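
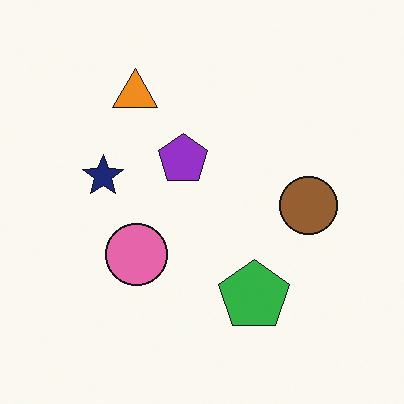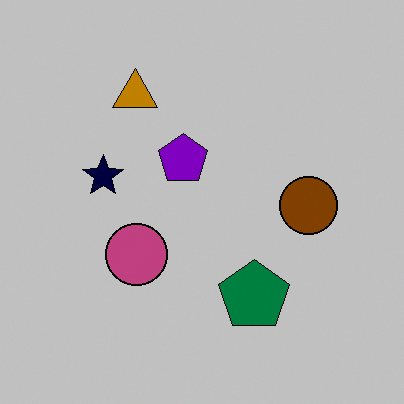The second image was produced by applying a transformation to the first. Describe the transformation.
The image was heavily posterized to just a handful of flat colors.

Each flat color has snapped to a coarser quantized level — most visibly, the near-white background has dropped to a flat grey.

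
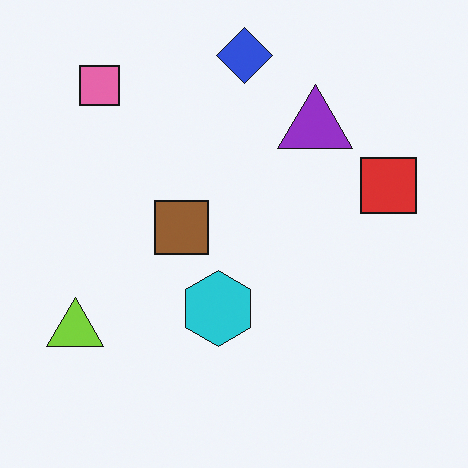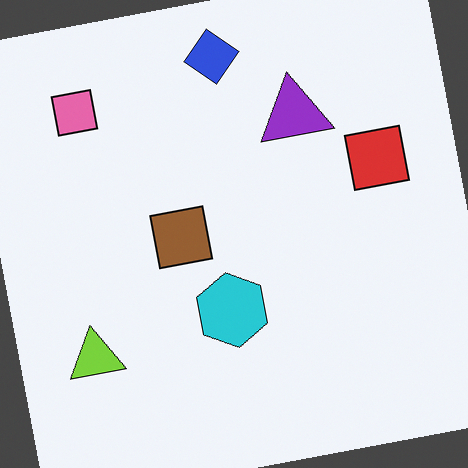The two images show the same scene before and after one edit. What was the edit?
It was rotated counter-clockwise by a few degrees.

Every shape is tilted by the same angle and the image corners show triangular fill wedges — a whole-image rotation by a non-right angle.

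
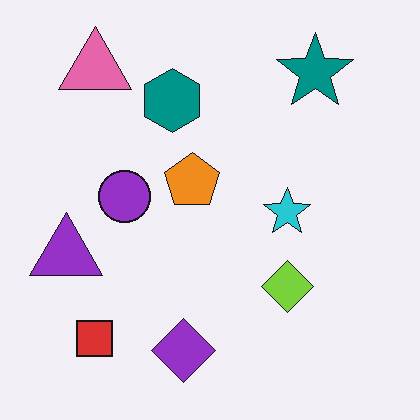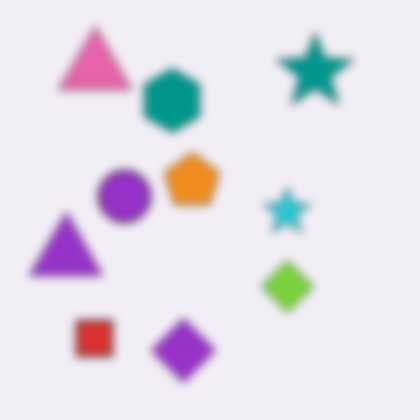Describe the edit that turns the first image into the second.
The second image is the first noticeably gaussian-blurred.

Shape edges and outlines are uniformly softened across the whole image.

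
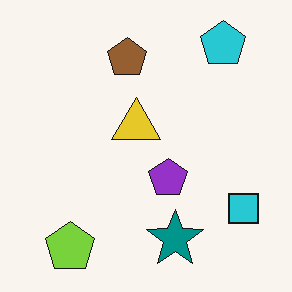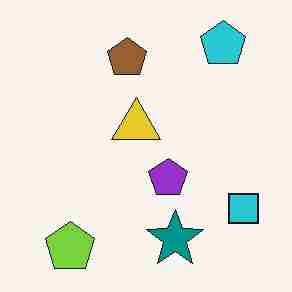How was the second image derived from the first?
Degraded with heavy JPEG compression.

Blocky 8×8 compression artifacts appear around shape edges and the flat background shows ringing — characteristic JPEG degradation.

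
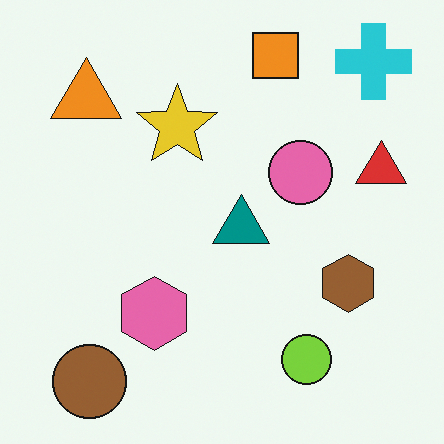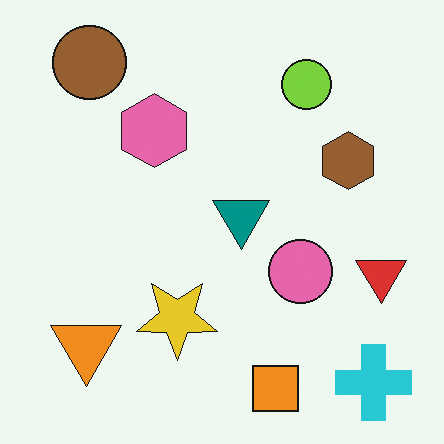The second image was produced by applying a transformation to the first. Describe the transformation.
It was flipped vertically (top ↔ bottom).

The orange square is in the top of the first image and the bottom of the second — shapes on opposite sides of the horizontal midline have swapped in a mirror flip.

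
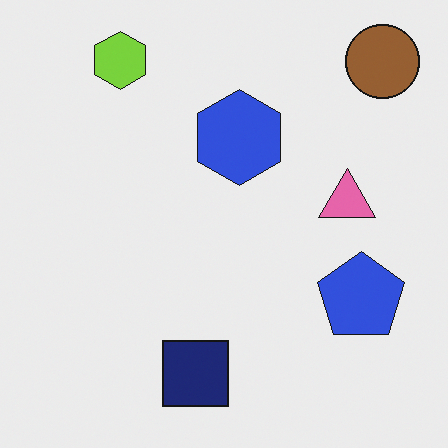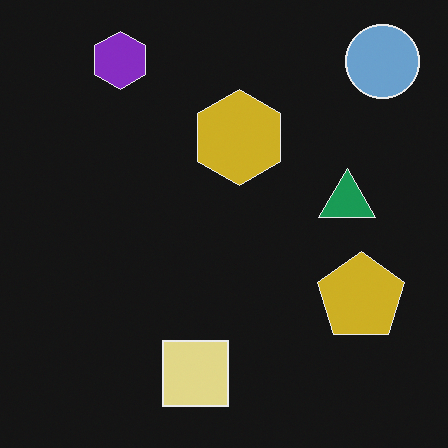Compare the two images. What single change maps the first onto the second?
Color-inverted (negative).

The light background has become dark and every shape's color is its complement — a photographic negative.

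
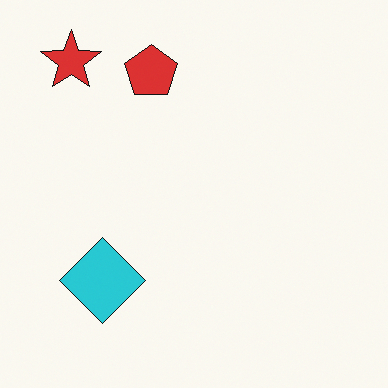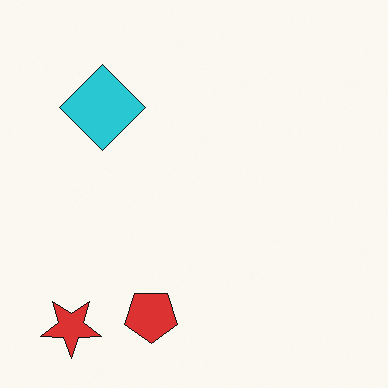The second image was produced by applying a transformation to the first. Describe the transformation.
This is the original image flipped vertically (top ↔ bottom).

The red star is in the top-left of the first image and the bottom-left of the second — shapes on opposite sides of the horizontal midline have swapped in a mirror flip.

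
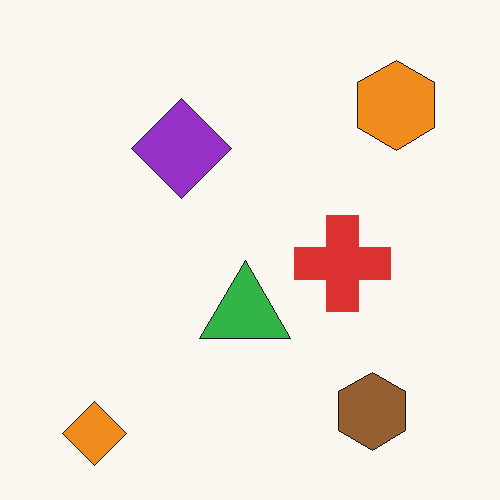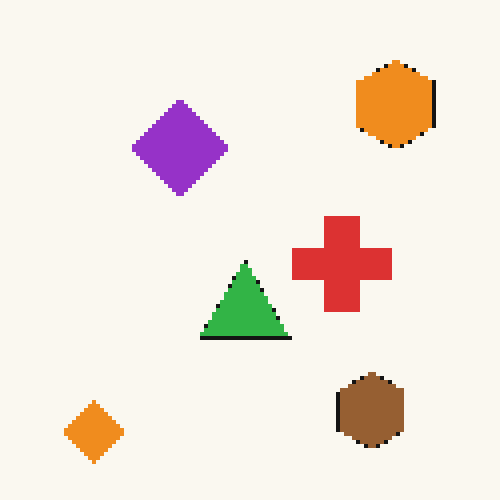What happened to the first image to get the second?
Mildly pixelated.

Shapes are reduced to large square blocks; fine edges and outlines are lost — a downscale-then-upscale (mosaic) effect.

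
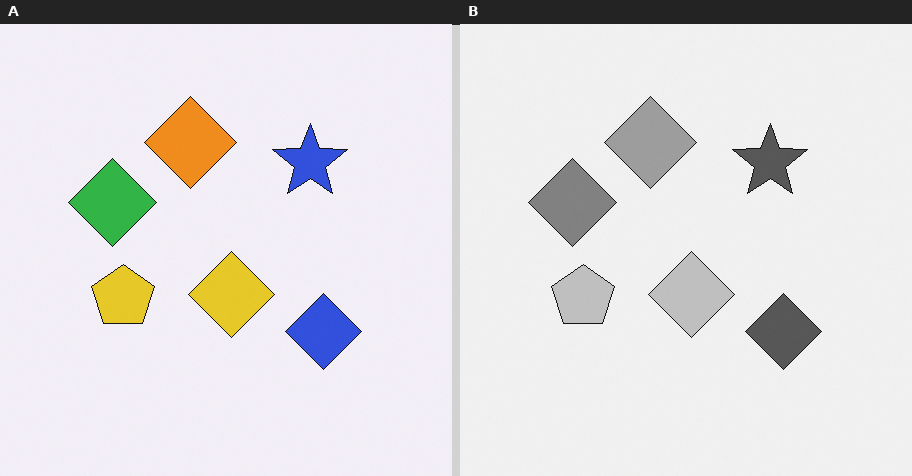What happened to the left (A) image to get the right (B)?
The image was converted to grayscale.

All color is removed — every shape is now a shade of grey.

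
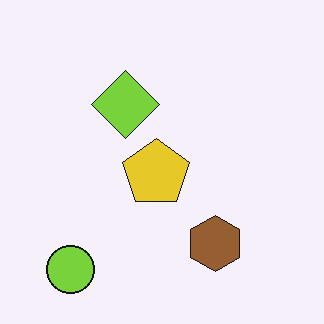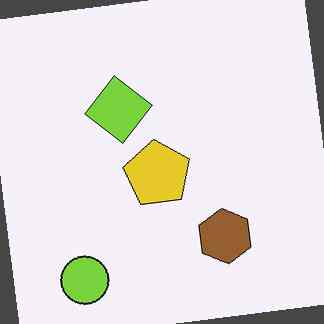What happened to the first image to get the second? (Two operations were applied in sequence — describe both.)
The second image is the first rotated counter-clockwise by a few degrees, then given moderate JPEG compression.

Every shape is tilted by the same angle and the image corners show triangular fill wedges — a whole-image rotation by a non-right angle. Blocky 8×8 compression artifacts appear around shape edges and the flat background shows ringing — characteristic JPEG degradation.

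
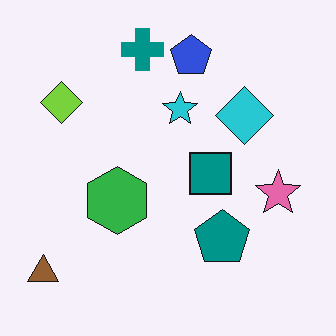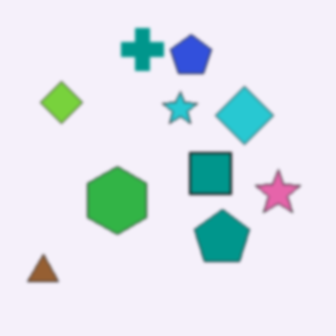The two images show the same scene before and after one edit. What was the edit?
This is the original image slightly softened.

Shape edges and outlines are uniformly softened across the whole image.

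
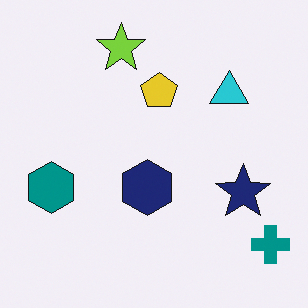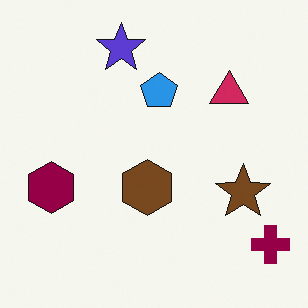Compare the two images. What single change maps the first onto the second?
This is the original image hue-shifted through roughly half the color wheel.

Every shape's color has rotated by the same amount around the hue wheel — a uniform hue shift.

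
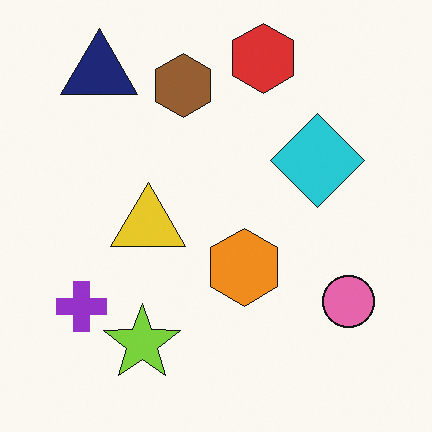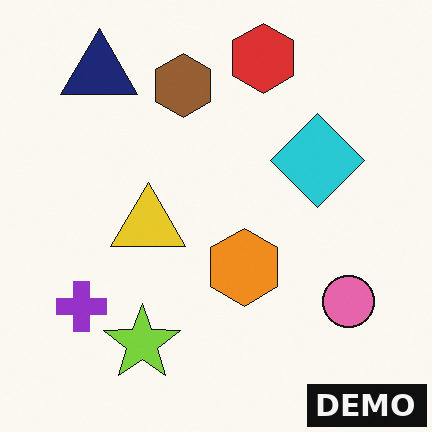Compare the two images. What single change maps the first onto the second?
The second image is the first watermarked with the text "DEMO" in the lower-right corner.

A dark label reading "DEMO" appears in the lower-right corner.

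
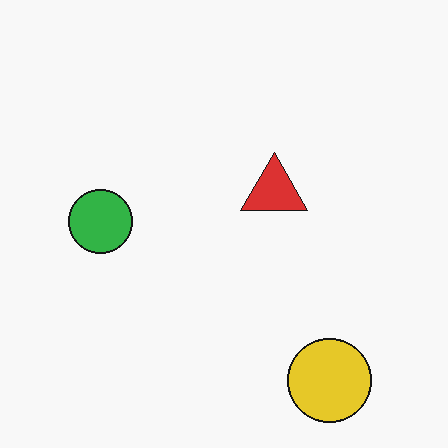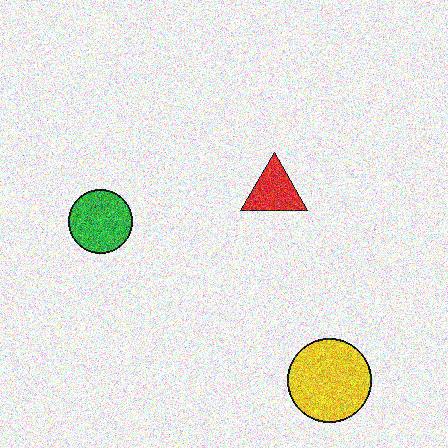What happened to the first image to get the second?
It was degraded with a thick layer of grain.

Random speckle covers the whole image, including the flat background.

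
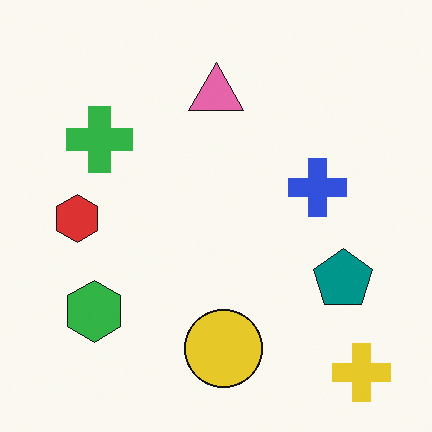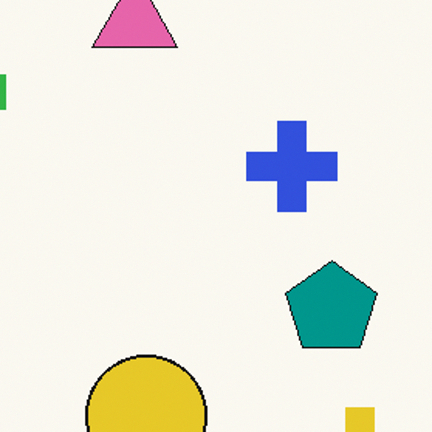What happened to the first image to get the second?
The transformation is: cropped slightly and scaled back up.

The visible shapes are larger and the field of view is narrower; shapes near the original edges may be partly or wholly outside the frame — a crop-and-rescale.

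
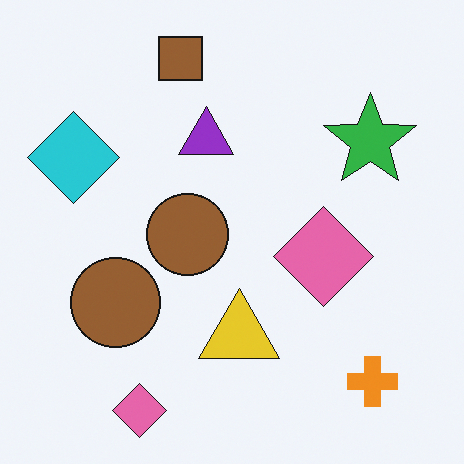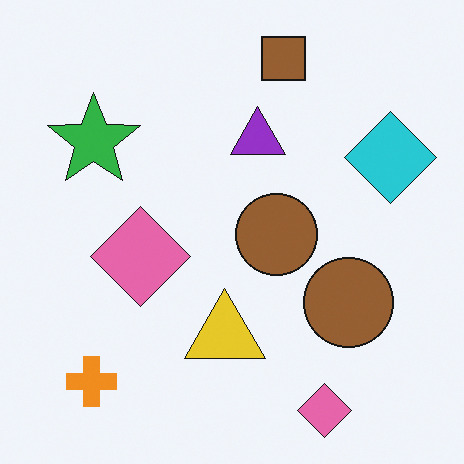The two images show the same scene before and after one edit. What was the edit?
The second image is the first flipped horizontally (left ↔ right).

The cyan diamond is in the left of the first image and the right of the second — shapes on opposite sides of the vertical midline have swapped in a mirror flip.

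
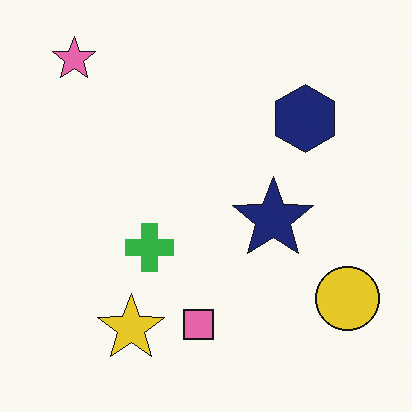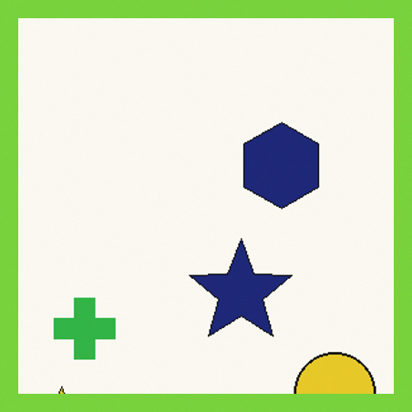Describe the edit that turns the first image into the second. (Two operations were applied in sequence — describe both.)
This is the original image cropped to a modestly smaller region and rescaled, then framed with a lime border.

The visible shapes are larger and the field of view is narrower; shapes near the original edges may be partly or wholly outside the frame — a crop-and-rescale. A solid lime frame runs around the edge of the second image, with the content slightly shrunk inside it.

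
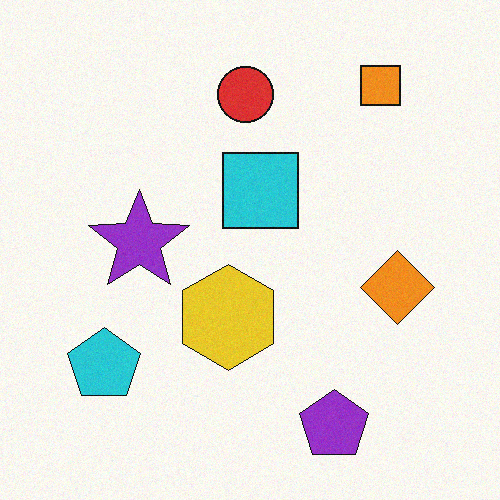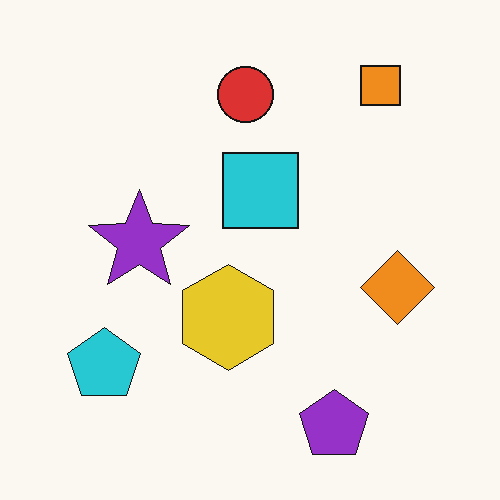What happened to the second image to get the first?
It was degraded with subtle gaussian noise.

Random speckle covers the whole image, including the flat background.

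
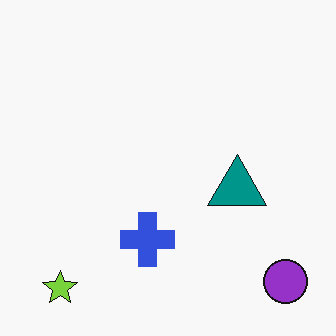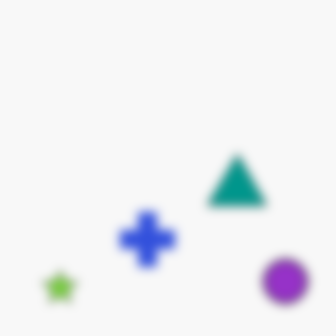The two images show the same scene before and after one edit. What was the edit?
The transformation is: strongly gaussian-blurred.

Shape edges and outlines are uniformly softened across the whole image.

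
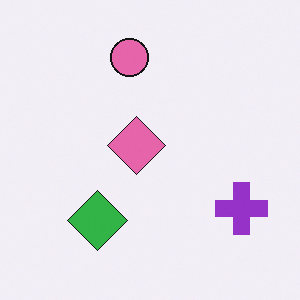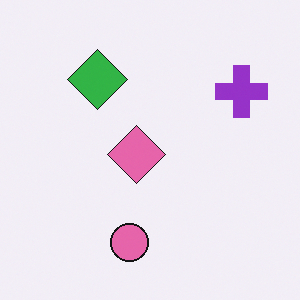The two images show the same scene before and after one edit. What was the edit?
This is the original image flipped vertically (top ↔ bottom).

The pink circle is in the top of the first image and the bottom of the second — shapes on opposite sides of the horizontal midline have swapped in a mirror flip.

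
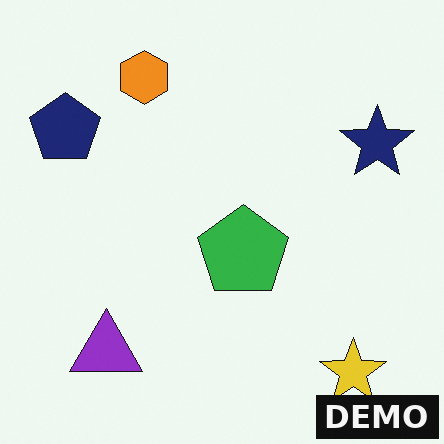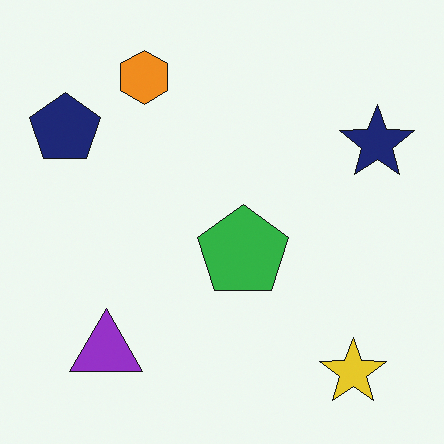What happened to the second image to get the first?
It was watermarked with the text "DEMO" in the lower-right corner.

A dark label reading "DEMO" appears in the lower-right corner.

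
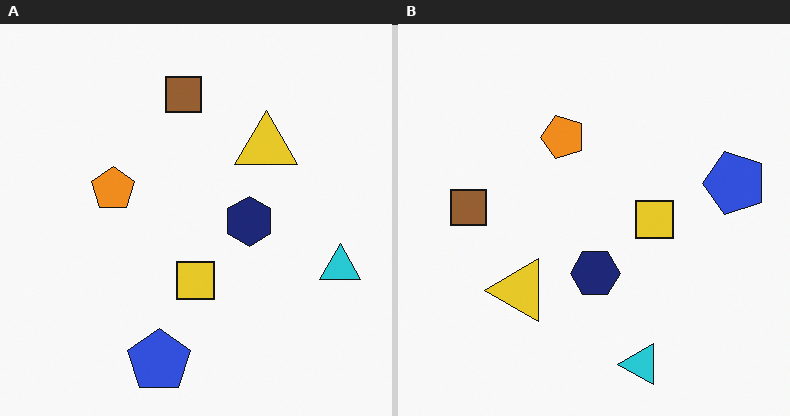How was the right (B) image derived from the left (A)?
It was transposed (reflected across the top-left ↔ bottom-right diagonal).

Shapes have swapped their row and column positions — what was in the top-right is now in the bottom-left — a diagonal reflection.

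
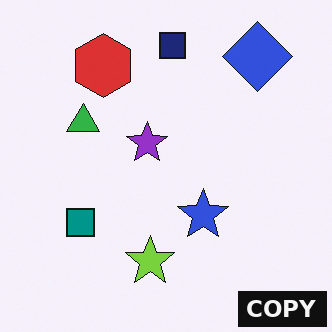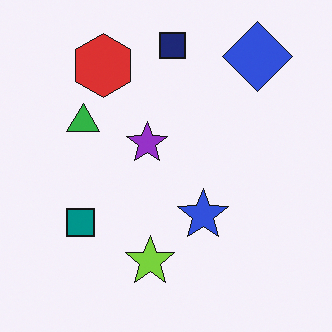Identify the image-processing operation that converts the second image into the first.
This is the original image watermarked with the text "COPY" in the lower-right corner.

A dark label reading "COPY" appears in the lower-right corner.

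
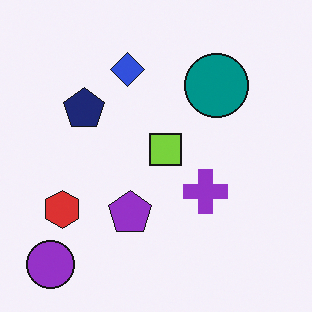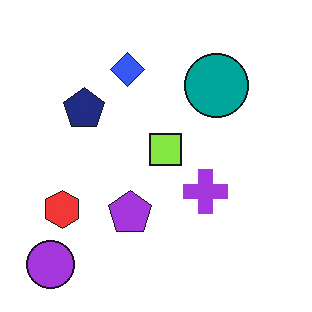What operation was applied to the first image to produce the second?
This is the original image brightened a little.

Every pixel — background and shapes alike — is uniformly brightened.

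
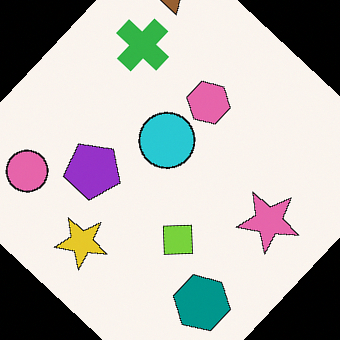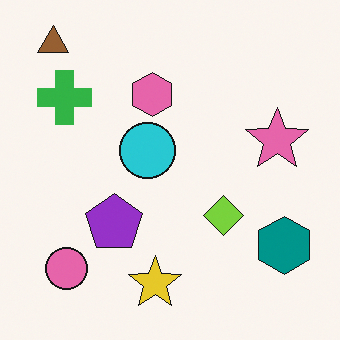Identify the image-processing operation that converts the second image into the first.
It was rotated clockwise by a large amount — several tens of degrees.

Every shape is tilted by the same angle and the image corners show triangular fill wedges — a whole-image rotation by a non-right angle.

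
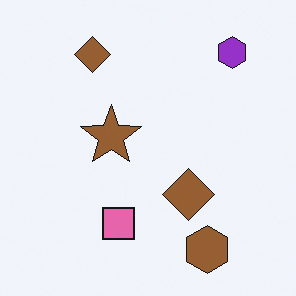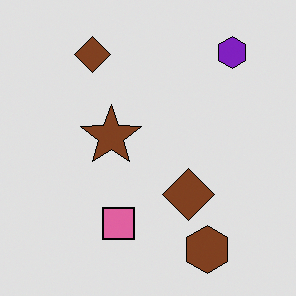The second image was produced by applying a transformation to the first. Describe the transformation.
The second image is the first moderately posterized.

Each flat color has snapped to a coarser quantized level — most visibly, the near-white background has dropped to a flat grey.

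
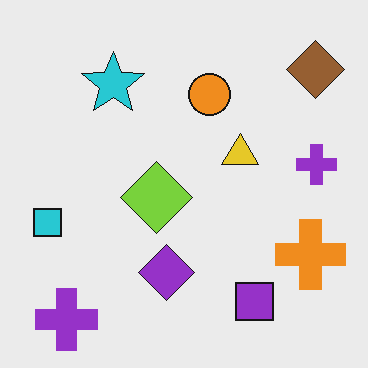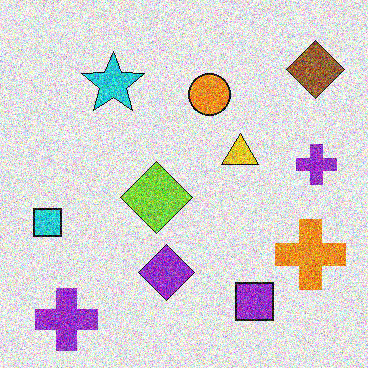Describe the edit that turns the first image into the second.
The transformation is: degraded with heavy additive noise.

Random speckle covers the whole image, including the flat background.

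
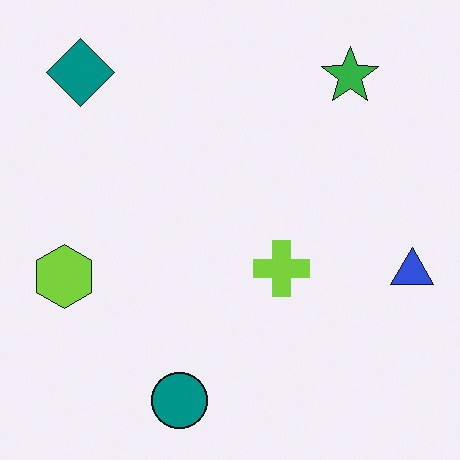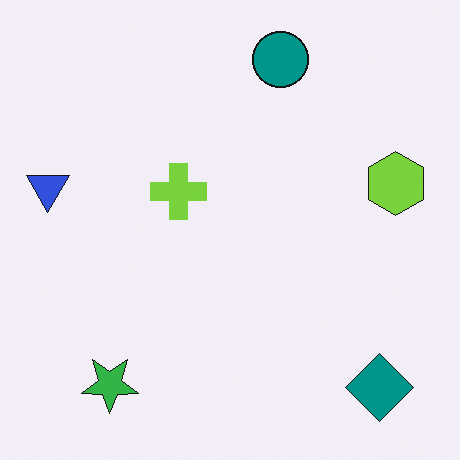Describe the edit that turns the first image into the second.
The second image is the first rotated 180°.

The teal diamond sits in the top-left of the first image and the bottom-right of the second — consistent with a whole-image 180° rotation.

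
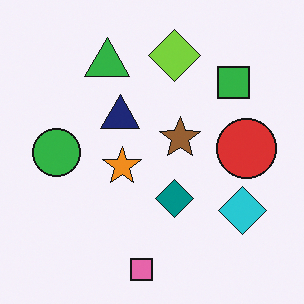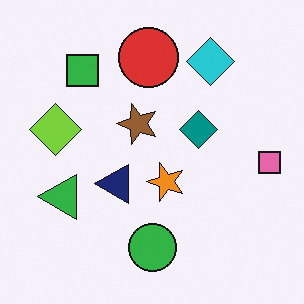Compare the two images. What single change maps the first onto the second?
Rotated 90° counter-clockwise.

The pink square sits in the bottom of the first image and the right of the second — consistent with a whole-image 90° counter-clockwise rotation.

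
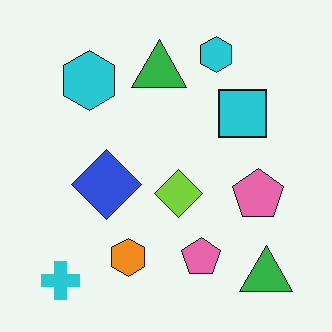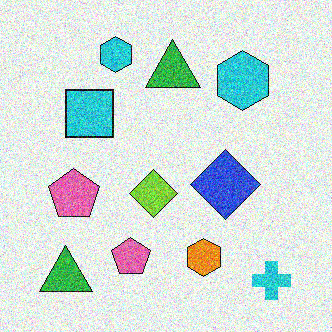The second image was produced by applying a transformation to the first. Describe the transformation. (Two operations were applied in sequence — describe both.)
It was flipped horizontally (left ↔ right), then degraded with a thick layer of grain.

The cyan cross is in the bottom-left of the first image and the bottom-right of the second — shapes on opposite sides of the vertical midline have swapped in a mirror flip. Random speckle covers the whole image, including the flat background.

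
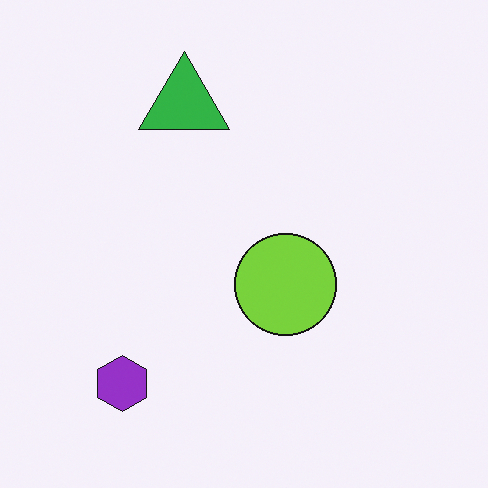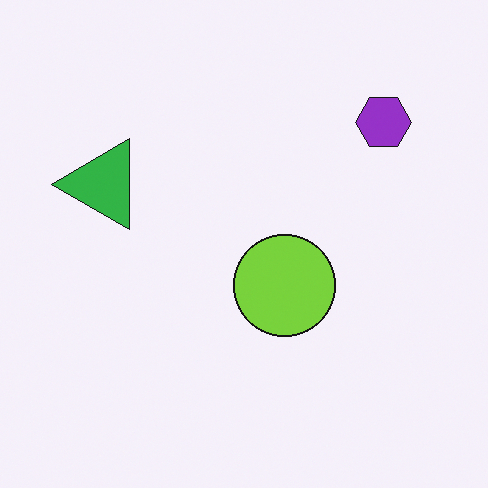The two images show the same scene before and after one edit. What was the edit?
The transformation is: transposed (reflected across the top-left ↔ bottom-right diagonal).

Shapes have swapped their row and column positions — what was in the top-right is now in the bottom-left — a diagonal reflection.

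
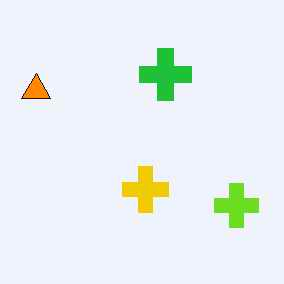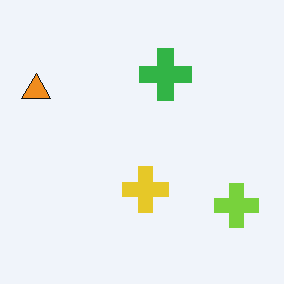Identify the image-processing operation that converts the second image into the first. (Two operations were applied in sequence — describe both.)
The image was JPEG-compressed with visible artifacts, then slightly oversaturated.

Blocky 8×8 compression artifacts appear around shape edges and the flat background shows ringing — characteristic JPEG degradation. All colors are more vivid — a global saturation change.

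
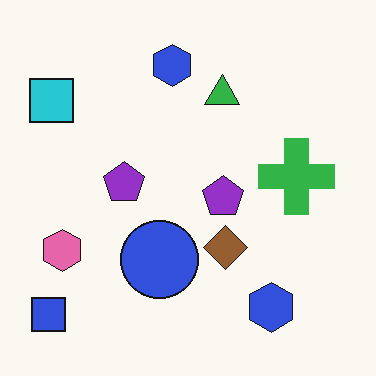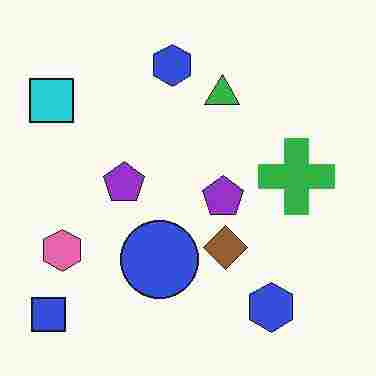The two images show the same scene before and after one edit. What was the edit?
The image was heavily JPEG-compressed with obvious blocking artifacts.

Blocky 8×8 compression artifacts appear around shape edges and the flat background shows ringing — characteristic JPEG degradation.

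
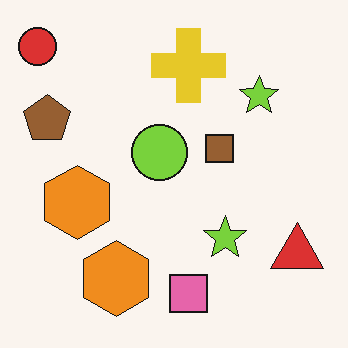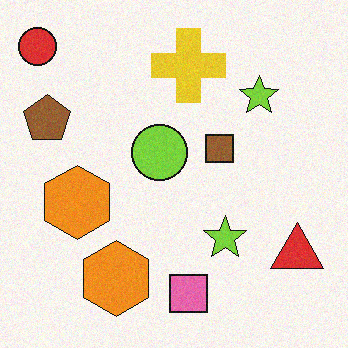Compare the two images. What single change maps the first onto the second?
Degraded with subtle gaussian noise.

Random speckle covers the whole image, including the flat background.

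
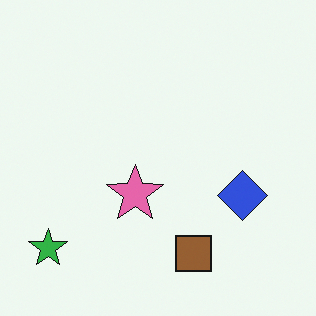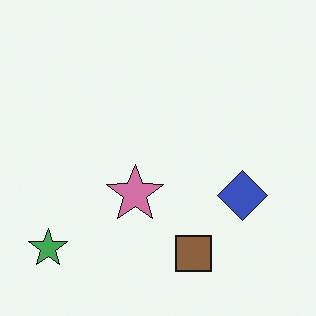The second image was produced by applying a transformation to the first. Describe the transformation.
The second image is the first slightly desaturated.

All colors are more muted and greyish — a global saturation change.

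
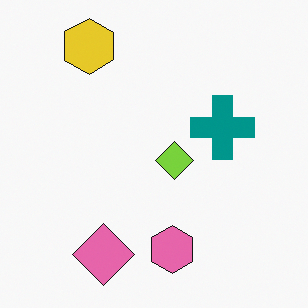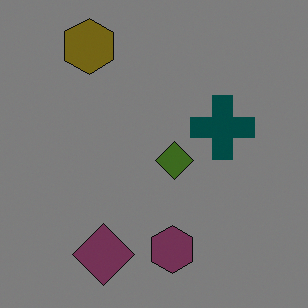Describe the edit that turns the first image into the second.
The second image is the first darkened a lot.

Every pixel — background and shapes alike — is uniformly darkened.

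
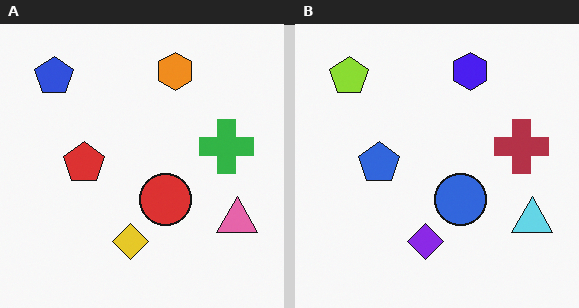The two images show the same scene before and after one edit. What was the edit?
It was hue-shifted through roughly half the color wheel.

Every shape's color has rotated by the same amount around the hue wheel — a uniform hue shift.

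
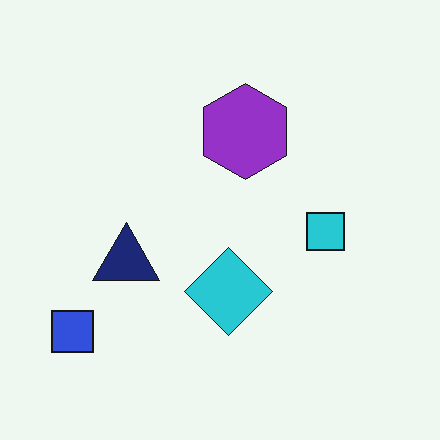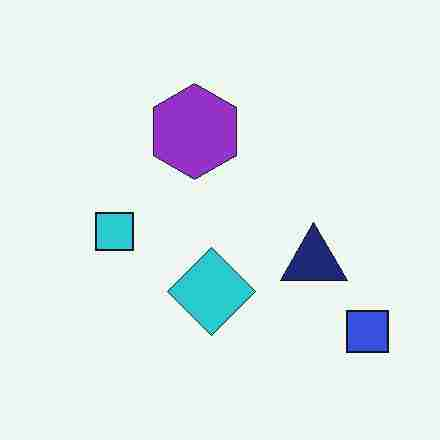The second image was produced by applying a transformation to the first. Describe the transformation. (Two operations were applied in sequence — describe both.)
It was flipped horizontally (left ↔ right), then degraded with heavy JPEG compression.

The blue square is in the bottom-left of the first image and the bottom-right of the second — shapes on opposite sides of the vertical midline have swapped in a mirror flip. Blocky 8×8 compression artifacts appear around shape edges and the flat background shows ringing — characteristic JPEG degradation.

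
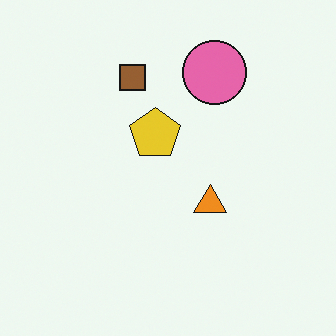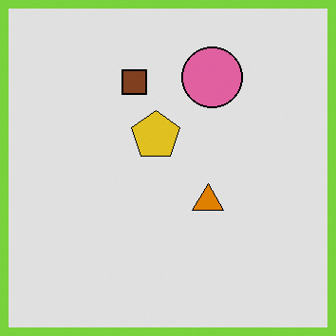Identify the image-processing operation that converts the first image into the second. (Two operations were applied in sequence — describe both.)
The transformation is: posterized to a reduced palette, then framed with a lime border.

Each flat color has snapped to a coarser quantized level — most visibly, the near-white background has dropped to a flat grey. A solid lime frame runs around the edge of the second image, with the content slightly shrunk inside it.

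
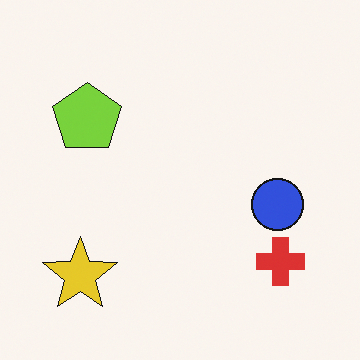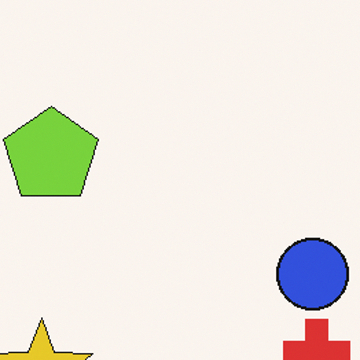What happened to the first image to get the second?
It was cropped to a modestly smaller region and rescaled.

The visible shapes are larger and the field of view is narrower; shapes near the original edges may be partly or wholly outside the frame — a crop-and-rescale.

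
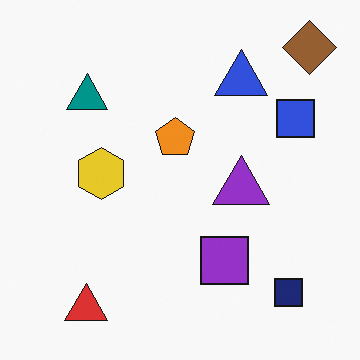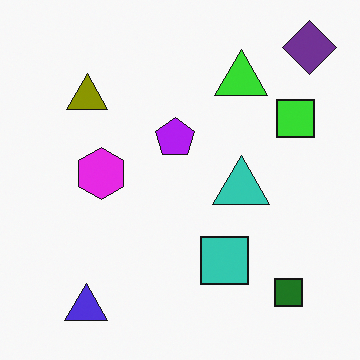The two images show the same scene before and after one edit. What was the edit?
The transformation is: hue-shifted by a large amount.

Every shape's color has rotated by the same amount around the hue wheel — a uniform hue shift.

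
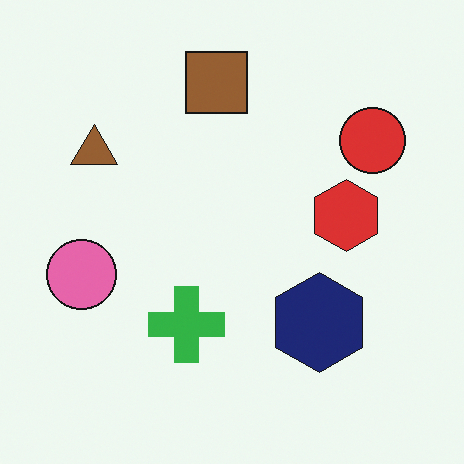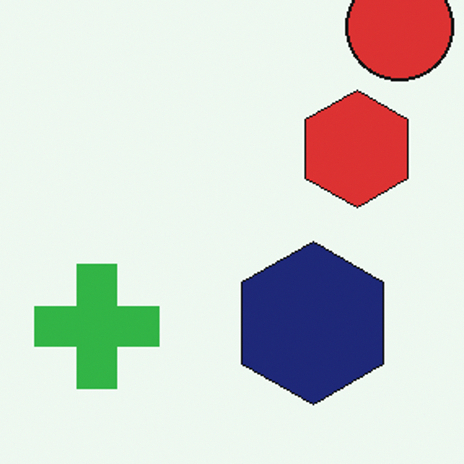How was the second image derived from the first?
The second image is the first cropped to a noticeably smaller region and rescaled.

The visible shapes are larger and the field of view is narrower; shapes near the original edges may be partly or wholly outside the frame — a crop-and-rescale.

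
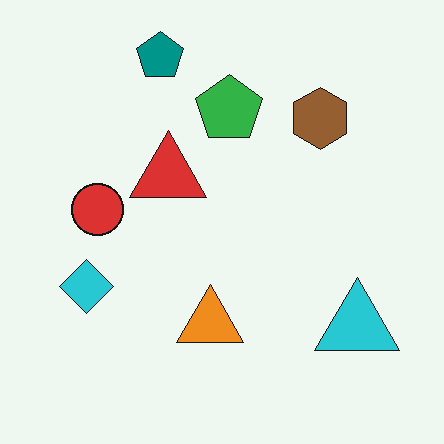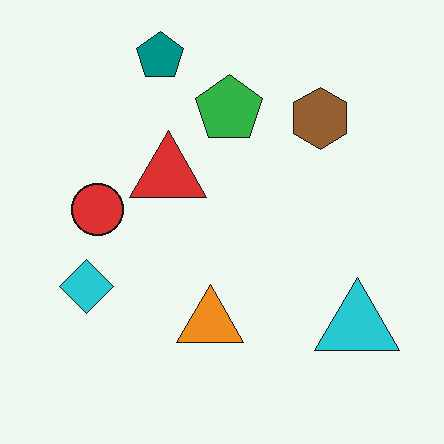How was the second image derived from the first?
This is the original image JPEG-compressed with visible artifacts.

Blocky 8×8 compression artifacts appear around shape edges and the flat background shows ringing — characteristic JPEG degradation.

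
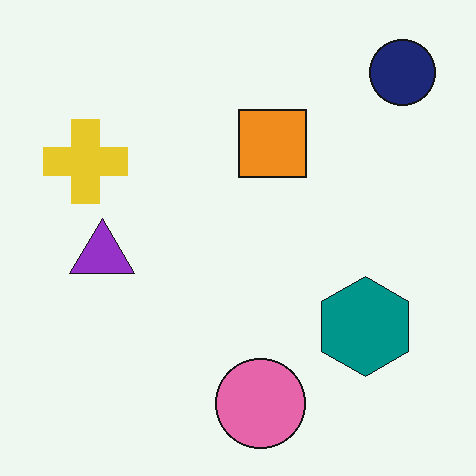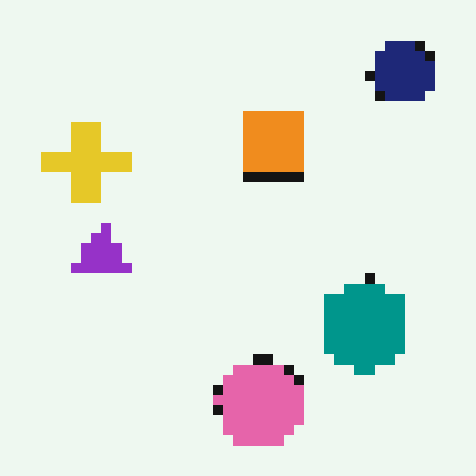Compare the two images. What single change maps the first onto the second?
The transformation is: heavily pixelated into large blocks.

Shapes are reduced to large square blocks; fine edges and outlines are lost — a downscale-then-upscale (mosaic) effect.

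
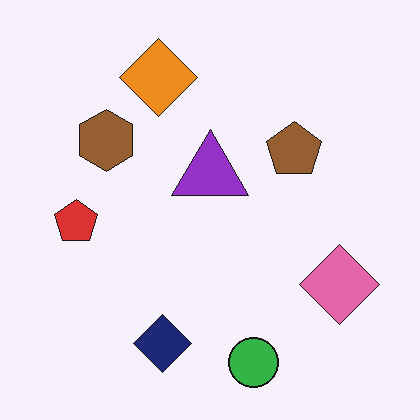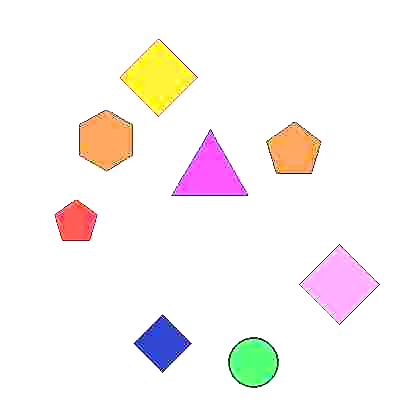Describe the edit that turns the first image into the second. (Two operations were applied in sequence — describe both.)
The transformation is: degraded with heavy JPEG compression, then noticeably brightened.

Blocky 8×8 compression artifacts appear around shape edges and the flat background shows ringing — characteristic JPEG degradation. Every pixel — background and shapes alike — is uniformly brightened.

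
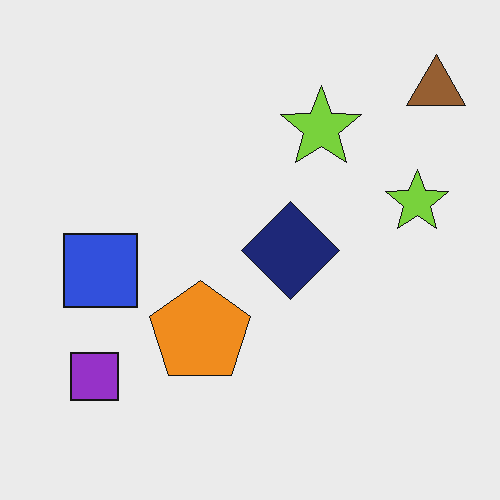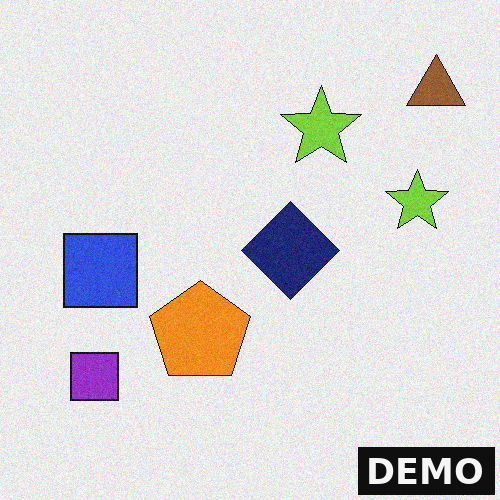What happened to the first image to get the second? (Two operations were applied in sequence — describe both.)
The image was degraded with a light layer of grain, then watermarked with the text "DEMO" in the lower-right corner.

Random speckle covers the whole image, including the flat background. A dark label reading "DEMO" appears in the lower-right corner.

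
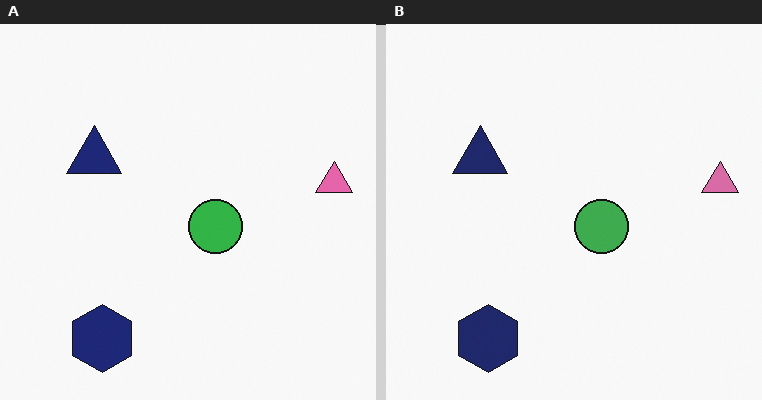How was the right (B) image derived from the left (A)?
The transformation is: slightly desaturated.

All colors are more muted and greyish — a global saturation change.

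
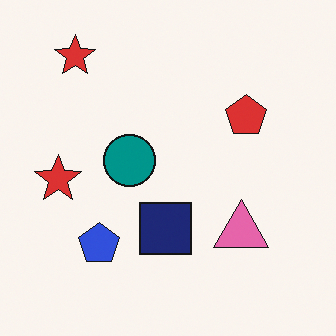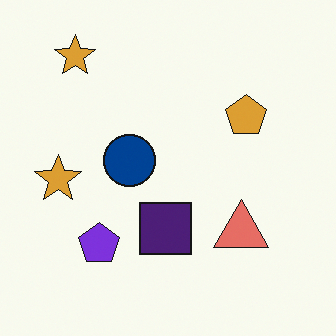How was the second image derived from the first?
The image was hue-shifted by a small amount.

Every shape's color has rotated by the same amount around the hue wheel — a uniform hue shift.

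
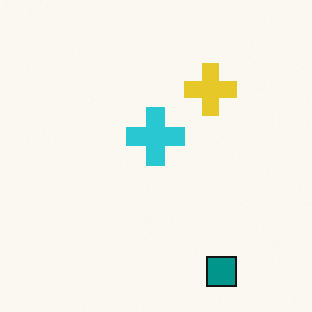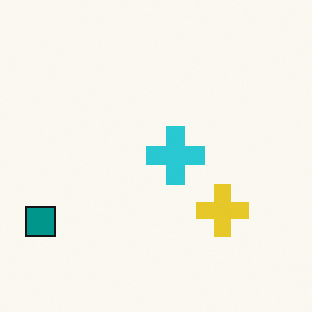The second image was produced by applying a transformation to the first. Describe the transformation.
Rotated 90° clockwise.

The teal square sits in the bottom-right of the first image and the bottom-left of the second — consistent with a whole-image 90° clockwise rotation.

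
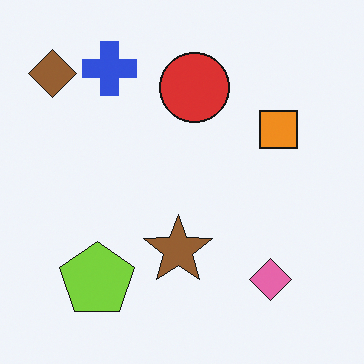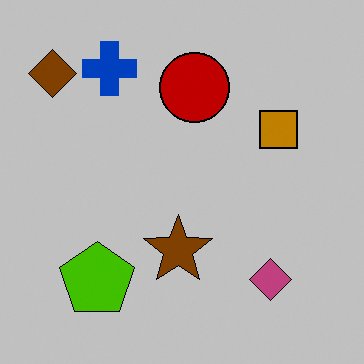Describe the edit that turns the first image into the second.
The second image is the first heavily posterized to just a handful of flat colors.

Each flat color has snapped to a coarser quantized level — most visibly, the near-white background has dropped to a flat grey.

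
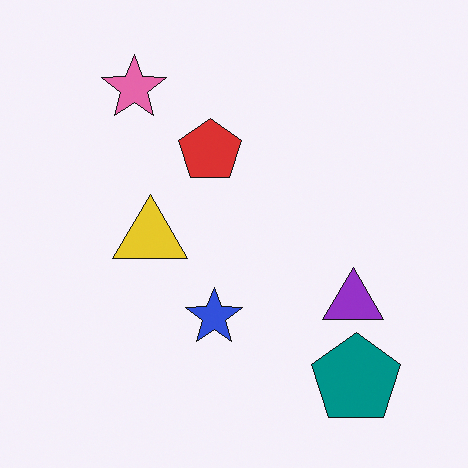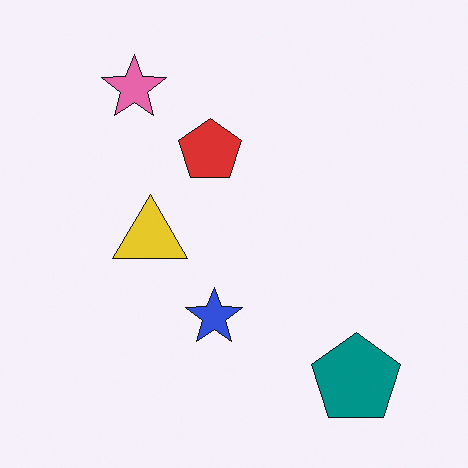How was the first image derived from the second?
The transformation is: overlaid with an additional purple triangle.

A purple triangle appears in the first image that is absent from the second.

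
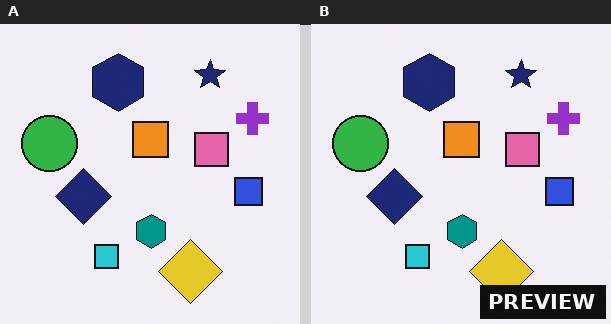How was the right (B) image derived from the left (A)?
The transformation is: watermarked with the text "PREVIEW" in the lower-right corner.

A dark label reading "PREVIEW" appears in the lower-right corner.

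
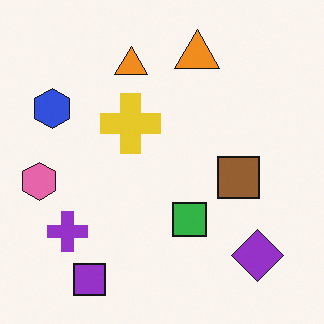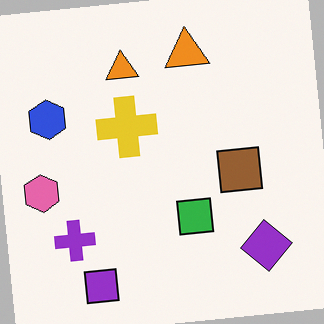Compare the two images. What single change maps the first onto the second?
Rotated counter-clockwise by a few degrees.

Every shape is tilted by the same angle and the image corners show triangular fill wedges — a whole-image rotation by a non-right angle.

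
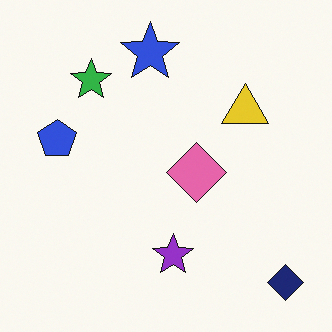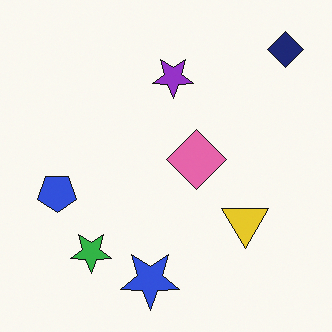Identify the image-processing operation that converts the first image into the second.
This is the original image flipped vertically (top ↔ bottom).

The navy diamond is in the bottom-right of the first image and the top-right of the second — shapes on opposite sides of the horizontal midline have swapped in a mirror flip.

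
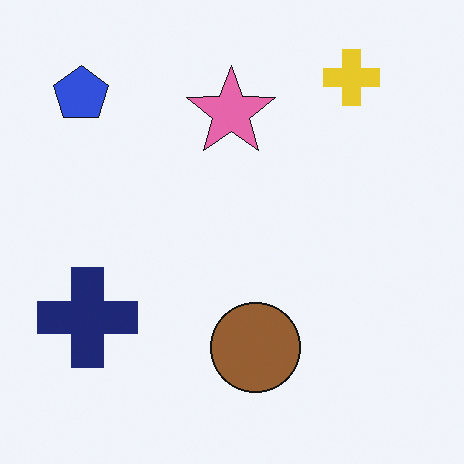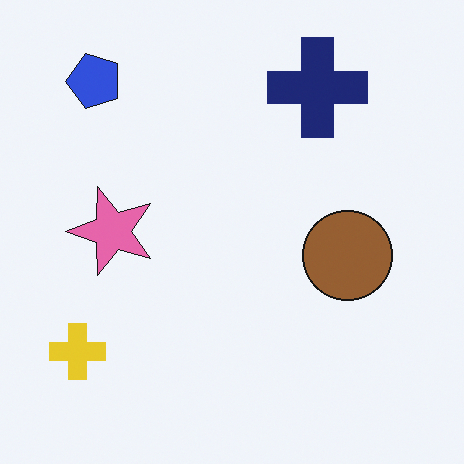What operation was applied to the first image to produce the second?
The transformation is: transposed (reflected across the top-left ↔ bottom-right diagonal).

Shapes have swapped their row and column positions — what was in the top-right is now in the bottom-left — a diagonal reflection.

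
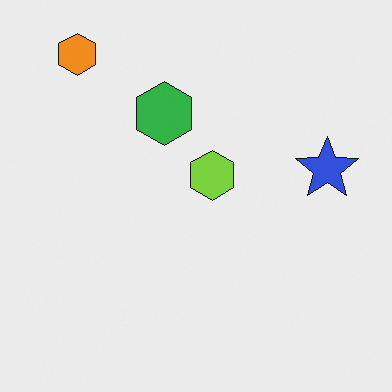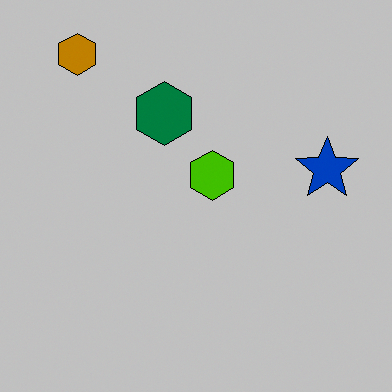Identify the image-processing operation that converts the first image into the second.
The image was heavily posterized to just a handful of flat colors.

Each flat color has snapped to a coarser quantized level — most visibly, the near-white background has dropped to a flat grey.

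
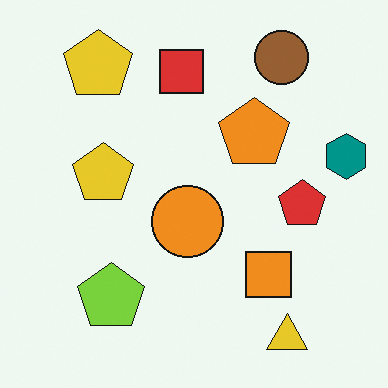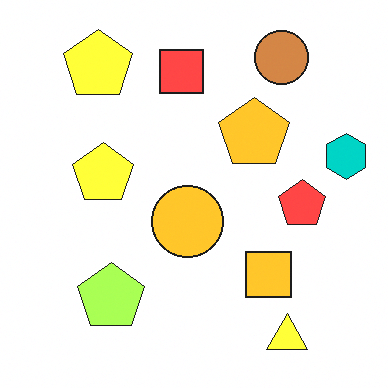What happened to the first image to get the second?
This is the original image noticeably brightened.

Every pixel — background and shapes alike — is uniformly brightened.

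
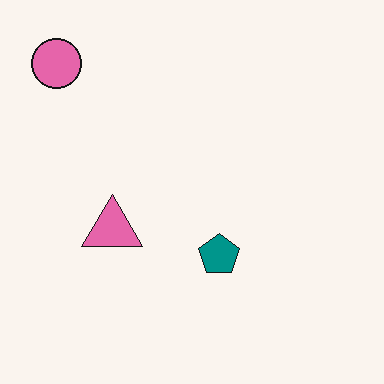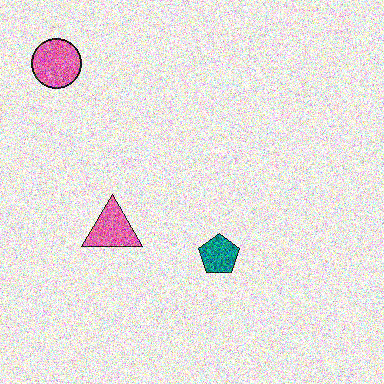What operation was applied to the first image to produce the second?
The image was degraded with heavy additive noise.

Random speckle covers the whole image, including the flat background.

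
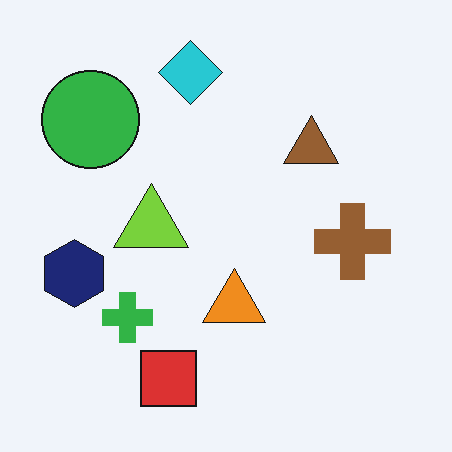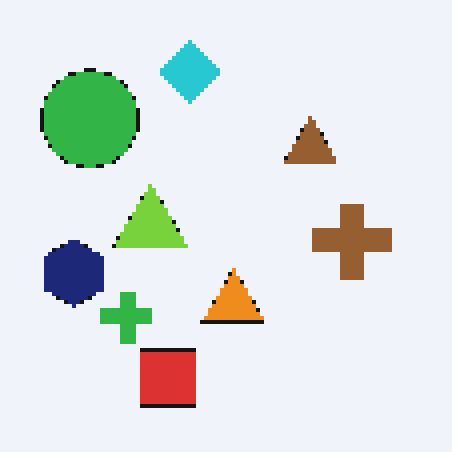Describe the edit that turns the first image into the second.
It was lightly pixelated (a mild mosaic effect).

Shapes are reduced to large square blocks; fine edges and outlines are lost — a downscale-then-upscale (mosaic) effect.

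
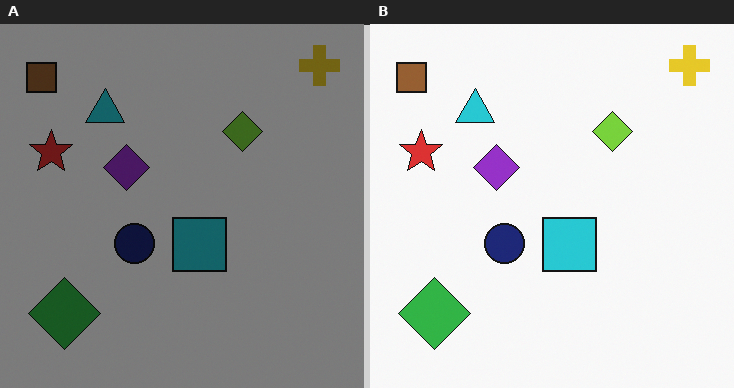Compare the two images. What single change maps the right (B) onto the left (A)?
It was darkened a lot.

Every pixel — background and shapes alike — is uniformly darkened.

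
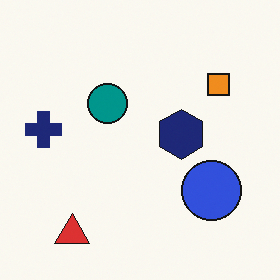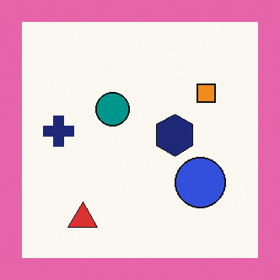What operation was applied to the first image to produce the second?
Framed with a pink border.

A solid pink frame runs around the edge of the second image, with the content slightly shrunk inside it.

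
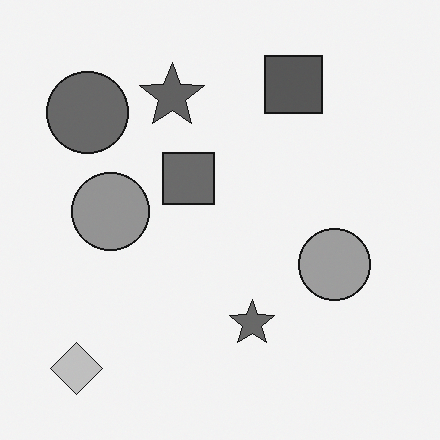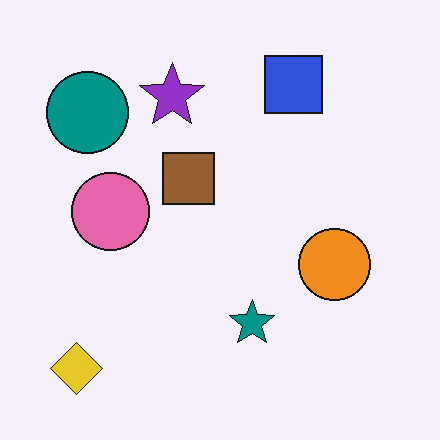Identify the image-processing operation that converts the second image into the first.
Converted to grayscale.

All color is removed — every shape is now a shade of grey.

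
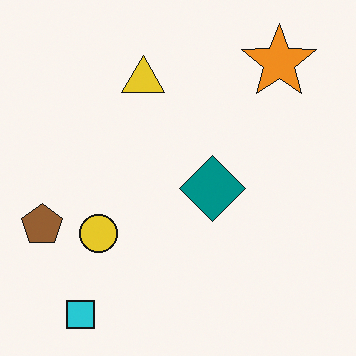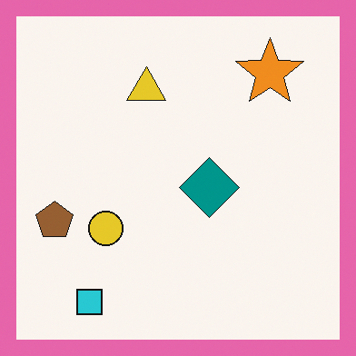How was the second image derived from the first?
Framed with a pink border.

A solid pink frame runs around the edge of the second image, with the content slightly shrunk inside it.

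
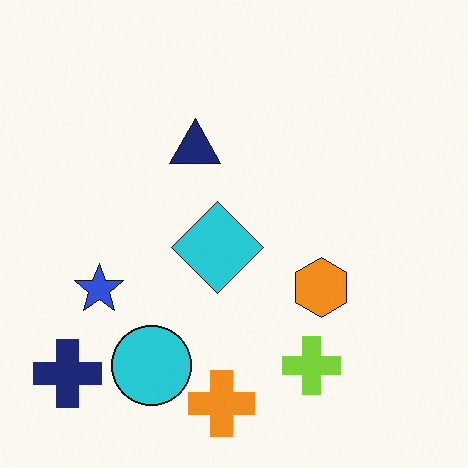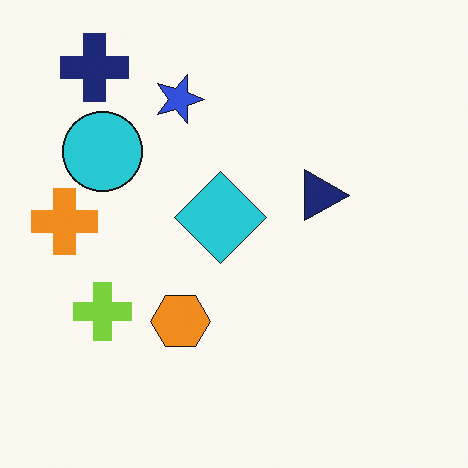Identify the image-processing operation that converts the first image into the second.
This is the original image rotated 90° clockwise.

The navy cross sits in the bottom-left of the first image and the top-left of the second — consistent with a whole-image 90° clockwise rotation.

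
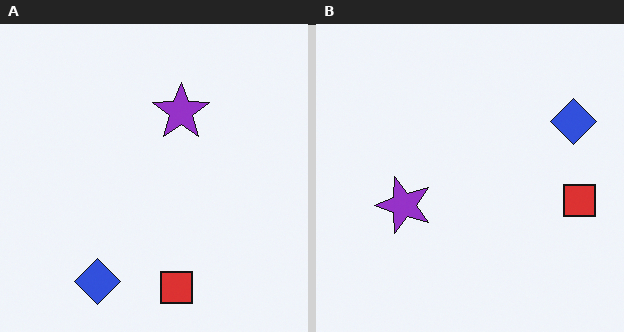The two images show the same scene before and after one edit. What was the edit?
The right (B) image is the left (A) transposed (reflected across the top-left ↔ bottom-right diagonal).

Shapes have swapped their row and column positions — what was in the top-right is now in the bottom-left — a diagonal reflection.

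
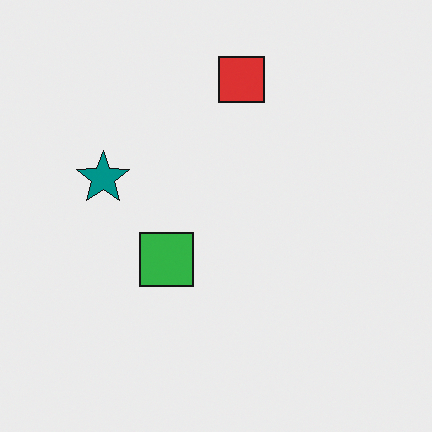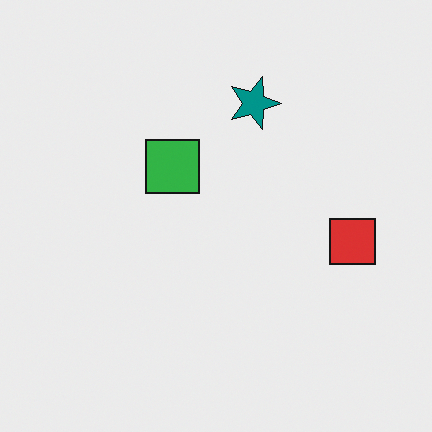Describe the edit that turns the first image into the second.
The second image is the first rotated 90° clockwise.

The red square sits in the top of the first image and the right of the second — consistent with a whole-image 90° clockwise rotation.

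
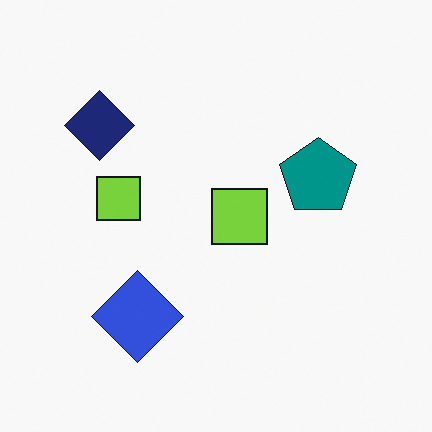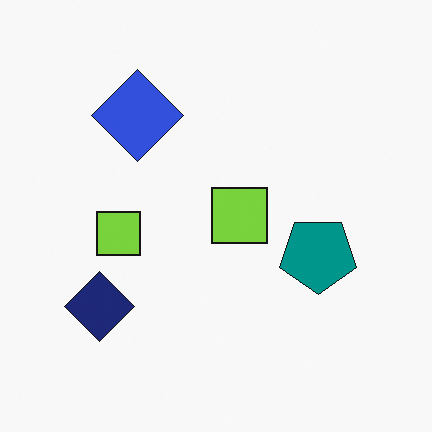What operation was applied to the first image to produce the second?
Flipped vertically (top ↔ bottom).

The blue diamond is in the bottom-left of the first image and the top-left of the second — shapes on opposite sides of the horizontal midline have swapped in a mirror flip.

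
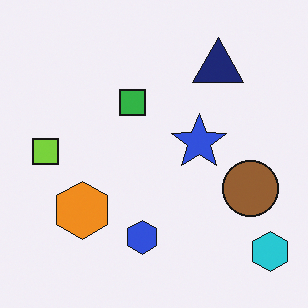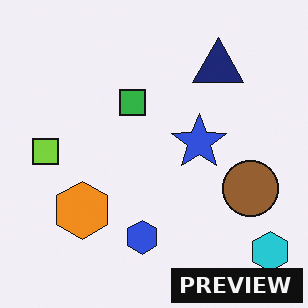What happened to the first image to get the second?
The transformation is: watermarked with the text "PREVIEW" in the lower-right corner.

A dark label reading "PREVIEW" appears in the lower-right corner.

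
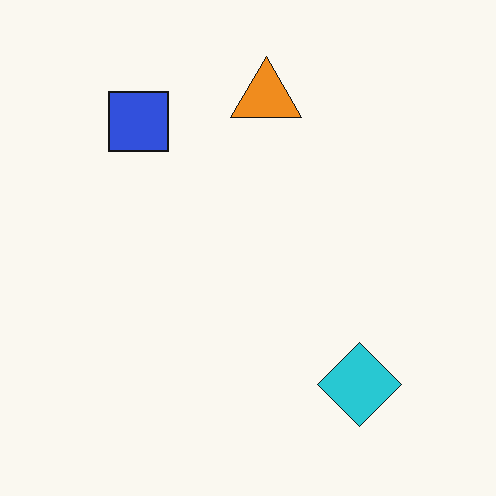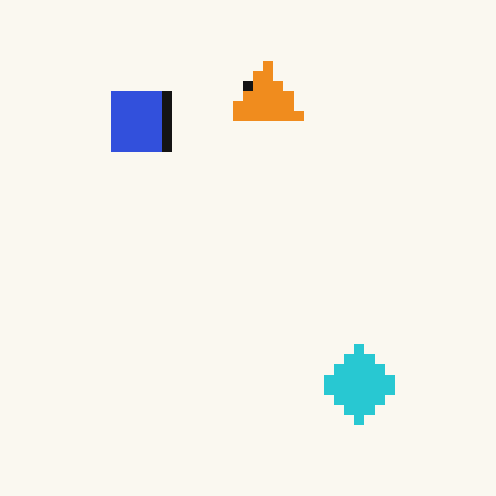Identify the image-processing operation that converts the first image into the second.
The transformation is: heavily pixelated into large blocks.

Shapes are reduced to large square blocks; fine edges and outlines are lost — a downscale-then-upscale (mosaic) effect.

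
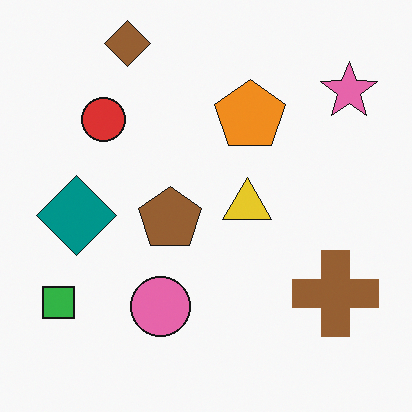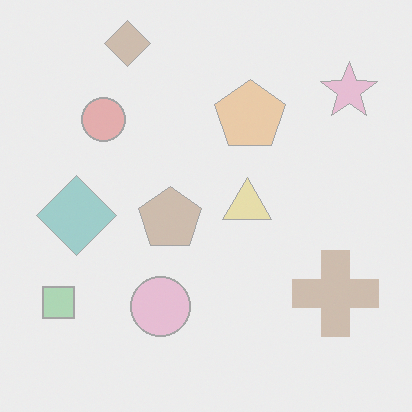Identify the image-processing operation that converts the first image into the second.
It was washed out (contrast reduced).

Tones are pushed toward mid-grey across the whole image — a global contrast change.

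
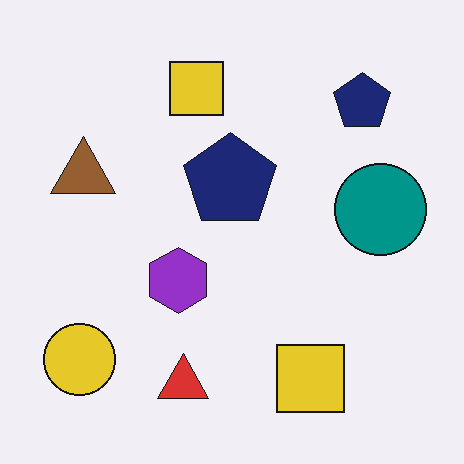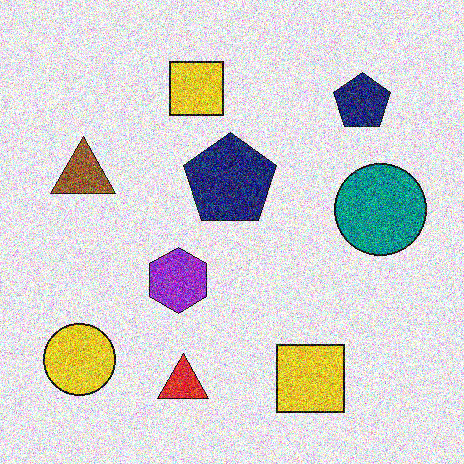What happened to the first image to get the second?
The image was degraded with heavy additive noise.

Random speckle covers the whole image, including the flat background.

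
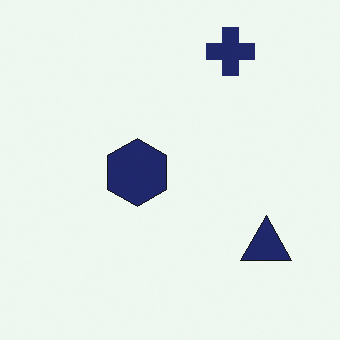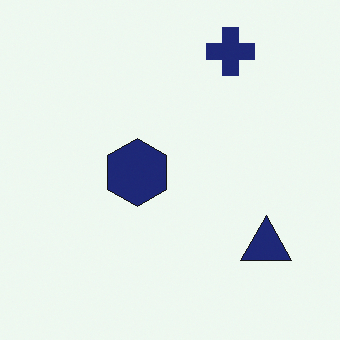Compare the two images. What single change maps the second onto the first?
The image was slightly desaturated.

All colors are more muted and greyish — a global saturation change.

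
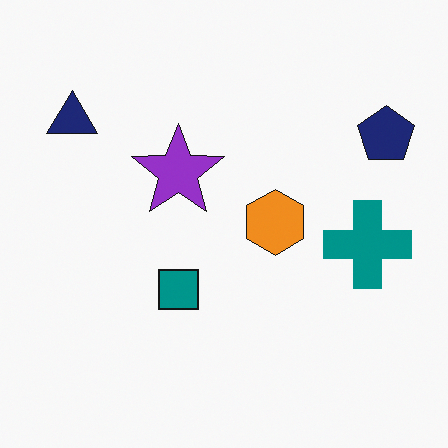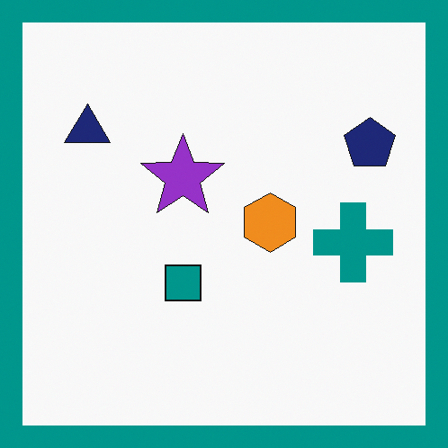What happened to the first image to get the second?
This is the original image framed with a teal border.

A solid teal frame runs around the edge of the second image, with the content slightly shrunk inside it.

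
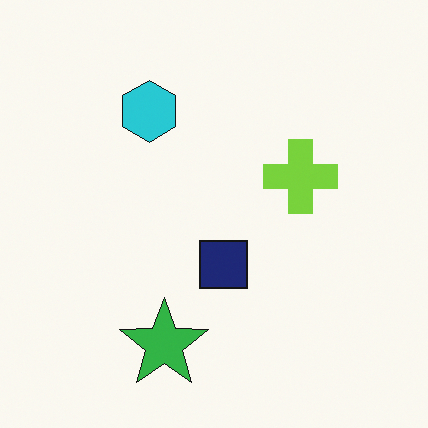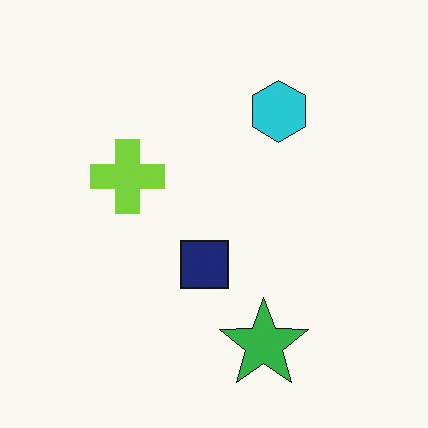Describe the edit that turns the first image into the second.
It was flipped horizontally (left ↔ right).

The lime cross is in the right of the first image and the left of the second — shapes on opposite sides of the vertical midline have swapped in a mirror flip.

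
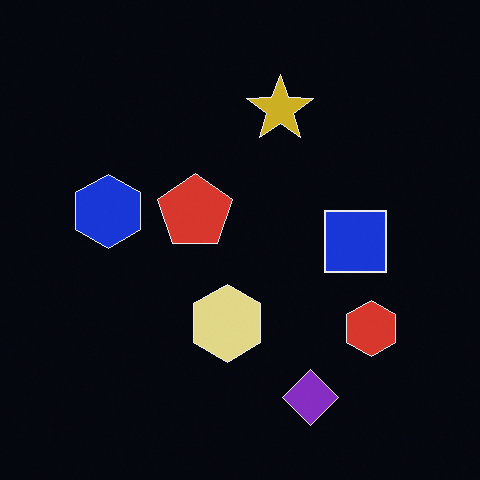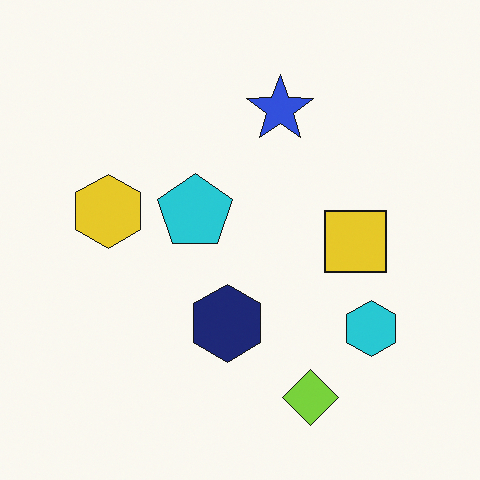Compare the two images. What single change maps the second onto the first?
The image was color-inverted (negative).

The light background has become dark and every shape's color is its complement — a photographic negative.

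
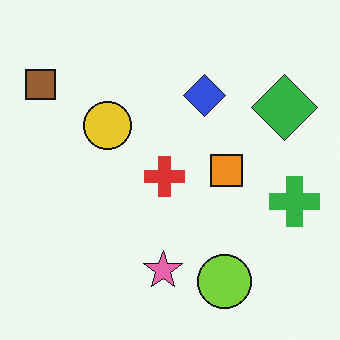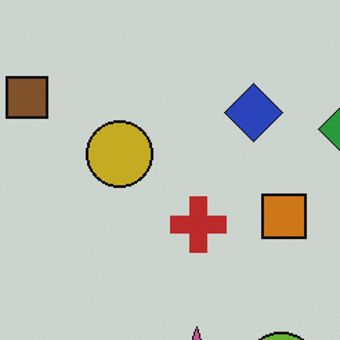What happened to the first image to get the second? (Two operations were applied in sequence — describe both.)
The transformation is: cropped slightly and scaled back up, then slightly darkened.

The visible shapes are larger and the field of view is narrower; shapes near the original edges may be partly or wholly outside the frame — a crop-and-rescale. Every pixel — background and shapes alike — is uniformly darkened.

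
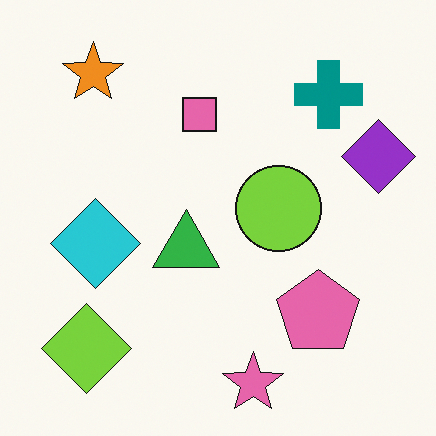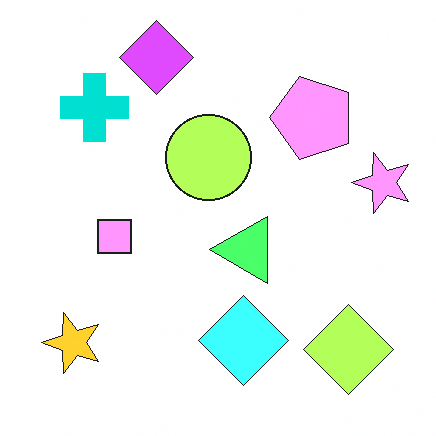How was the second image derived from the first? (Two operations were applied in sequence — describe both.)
The transformation is: rotated 90° counter-clockwise, then substantially brightened.

The orange star sits in the top-left of the first image and the bottom-left of the second — consistent with a whole-image 90° counter-clockwise rotation. Every pixel — background and shapes alike — is uniformly brightened.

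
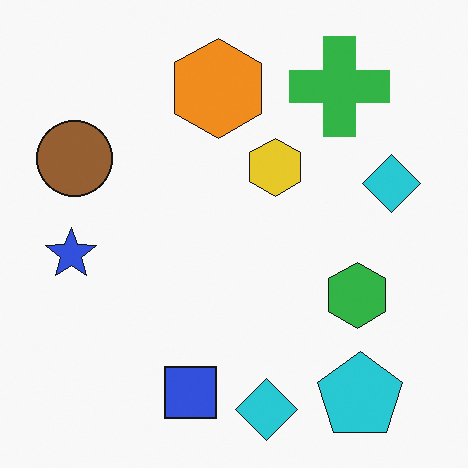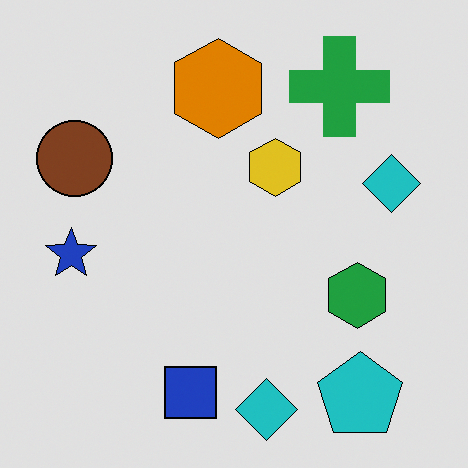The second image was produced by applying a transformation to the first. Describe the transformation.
Moderately posterized.

Each flat color has snapped to a coarser quantized level — most visibly, the near-white background has dropped to a flat grey.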